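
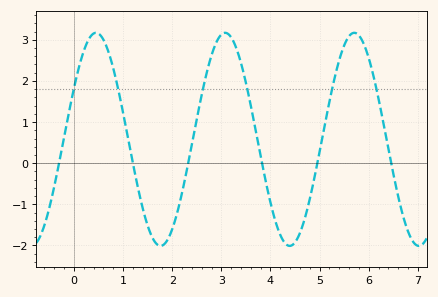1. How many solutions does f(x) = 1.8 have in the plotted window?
6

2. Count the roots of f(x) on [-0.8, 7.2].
6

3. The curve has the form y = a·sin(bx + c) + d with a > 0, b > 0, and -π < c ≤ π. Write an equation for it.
y = 2.59sin(2.39x + 0.5) + 0.58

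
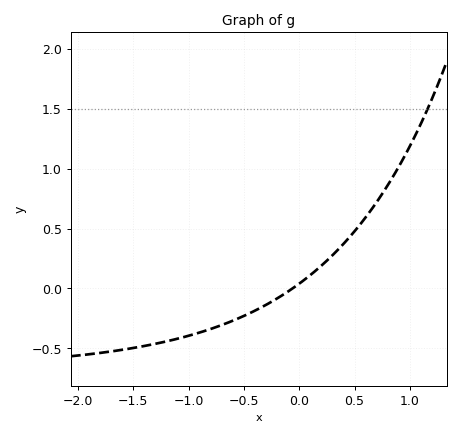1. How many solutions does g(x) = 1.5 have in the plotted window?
1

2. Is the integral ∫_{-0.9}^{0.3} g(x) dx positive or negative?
negative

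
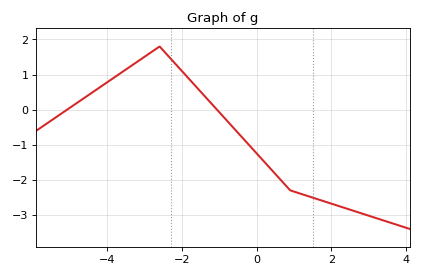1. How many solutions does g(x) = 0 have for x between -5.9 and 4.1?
2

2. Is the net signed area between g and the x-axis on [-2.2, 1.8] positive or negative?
negative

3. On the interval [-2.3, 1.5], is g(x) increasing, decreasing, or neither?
decreasing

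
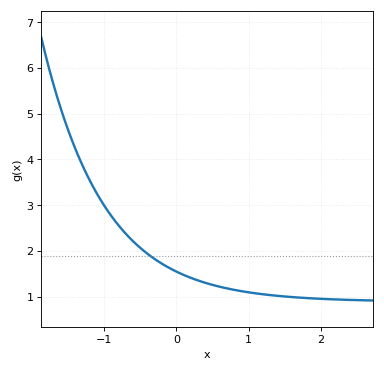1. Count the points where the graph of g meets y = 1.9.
1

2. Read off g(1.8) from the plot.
1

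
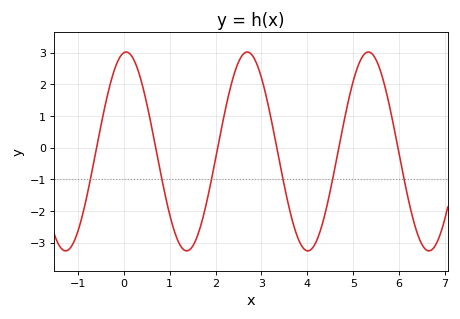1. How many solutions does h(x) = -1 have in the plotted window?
6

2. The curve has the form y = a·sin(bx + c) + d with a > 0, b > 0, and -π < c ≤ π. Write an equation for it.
y = 3.14sin(2.4x + 1.5) - 0.12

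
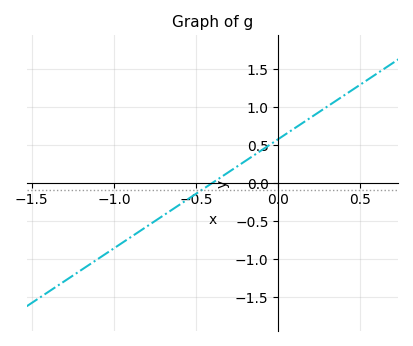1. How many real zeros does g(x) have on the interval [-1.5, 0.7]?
1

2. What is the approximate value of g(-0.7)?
-0.45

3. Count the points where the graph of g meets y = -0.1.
1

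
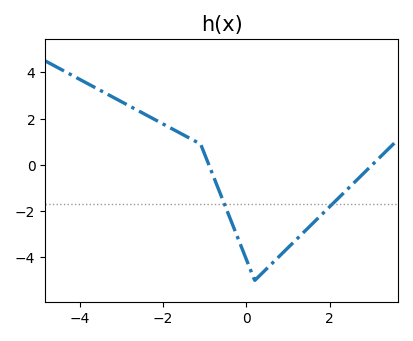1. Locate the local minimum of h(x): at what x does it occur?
0.2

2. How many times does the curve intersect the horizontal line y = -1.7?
2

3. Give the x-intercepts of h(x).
-1, 3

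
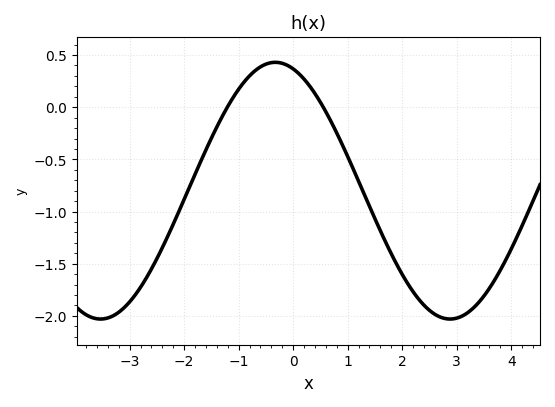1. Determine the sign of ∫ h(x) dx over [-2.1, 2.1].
negative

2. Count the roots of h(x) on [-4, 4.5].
2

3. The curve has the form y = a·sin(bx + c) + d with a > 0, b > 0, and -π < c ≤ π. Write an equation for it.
y = 1.23sin(0.98x + 1.9) - 0.8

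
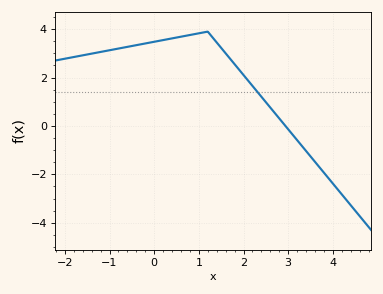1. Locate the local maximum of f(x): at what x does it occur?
1.2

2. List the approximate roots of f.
2.9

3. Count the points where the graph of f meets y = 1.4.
1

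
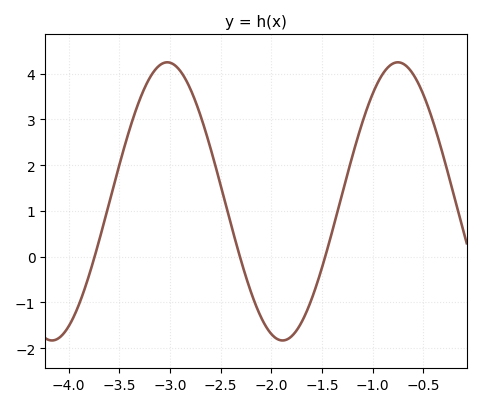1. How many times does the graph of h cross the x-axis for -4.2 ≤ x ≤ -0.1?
3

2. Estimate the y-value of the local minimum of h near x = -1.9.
-1.8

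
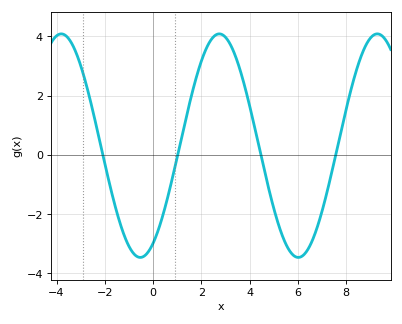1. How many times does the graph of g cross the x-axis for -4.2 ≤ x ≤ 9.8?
4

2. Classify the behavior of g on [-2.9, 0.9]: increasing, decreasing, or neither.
neither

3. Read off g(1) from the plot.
-0.066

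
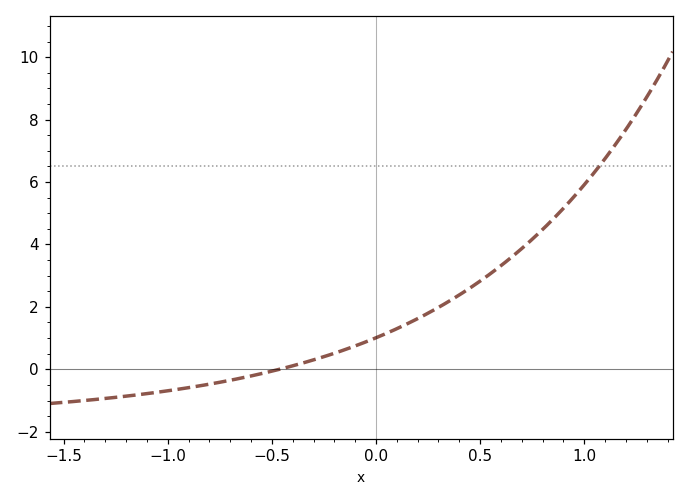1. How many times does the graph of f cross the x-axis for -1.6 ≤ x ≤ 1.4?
1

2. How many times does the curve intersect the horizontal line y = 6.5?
1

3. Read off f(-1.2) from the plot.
-0.8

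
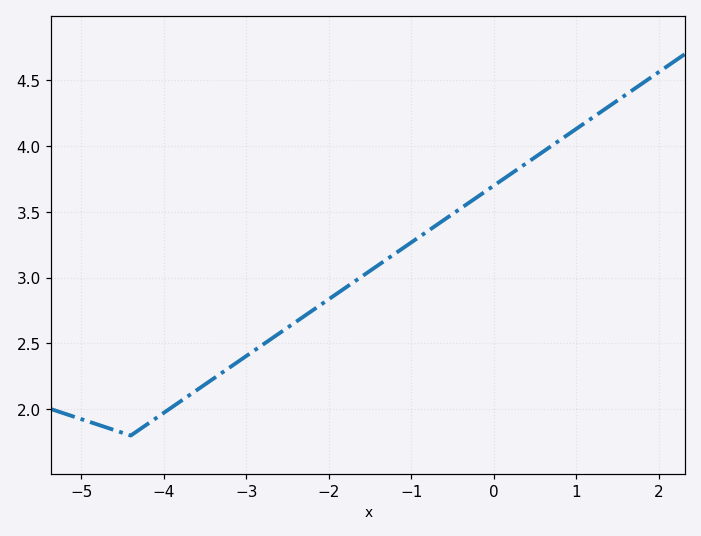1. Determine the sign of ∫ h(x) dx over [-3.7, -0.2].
positive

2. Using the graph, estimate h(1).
4.15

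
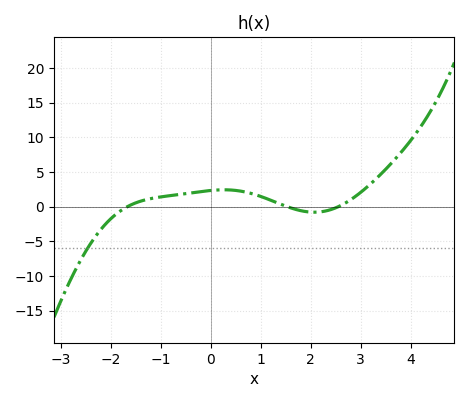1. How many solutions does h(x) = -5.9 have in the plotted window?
1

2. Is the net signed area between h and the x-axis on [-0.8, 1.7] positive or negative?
positive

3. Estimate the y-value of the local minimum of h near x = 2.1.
-1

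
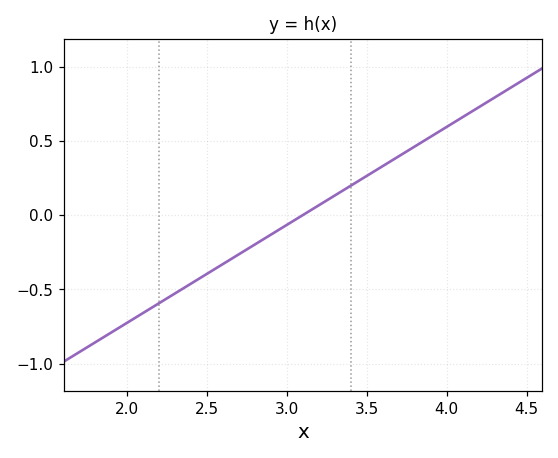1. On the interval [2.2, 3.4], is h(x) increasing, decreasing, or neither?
increasing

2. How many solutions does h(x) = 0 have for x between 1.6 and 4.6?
1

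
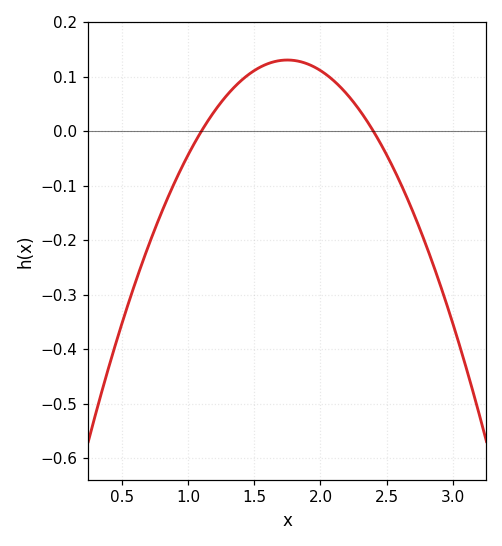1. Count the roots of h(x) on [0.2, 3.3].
2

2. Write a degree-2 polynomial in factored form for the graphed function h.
y = -0.31(x - 1.1)(x - 2.4)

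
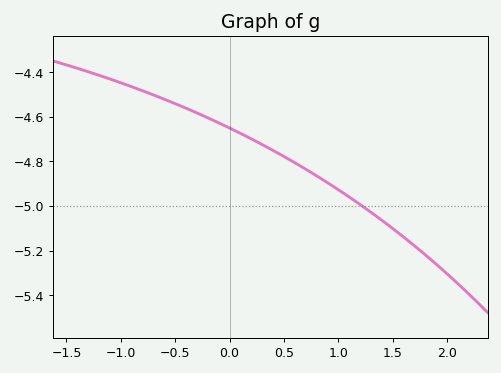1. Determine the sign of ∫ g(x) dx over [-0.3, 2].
negative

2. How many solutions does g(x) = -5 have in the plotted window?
1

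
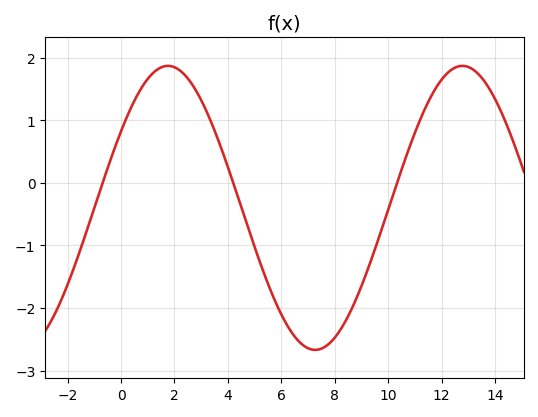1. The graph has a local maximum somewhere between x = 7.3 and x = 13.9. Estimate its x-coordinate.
13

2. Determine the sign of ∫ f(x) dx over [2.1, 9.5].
negative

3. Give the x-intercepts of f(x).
-0.5, 4, 10.5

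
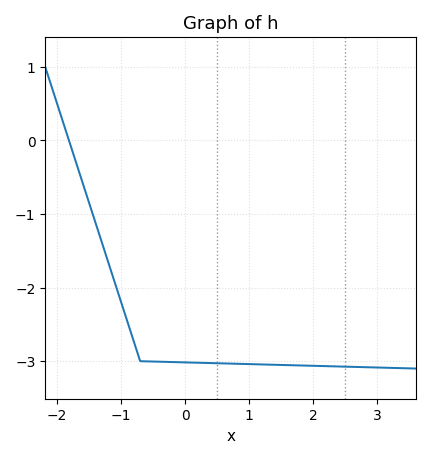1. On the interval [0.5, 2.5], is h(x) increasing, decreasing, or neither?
decreasing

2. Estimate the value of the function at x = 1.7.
-3.1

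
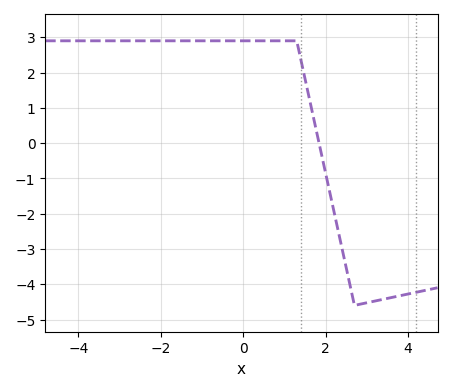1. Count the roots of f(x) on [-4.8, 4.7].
1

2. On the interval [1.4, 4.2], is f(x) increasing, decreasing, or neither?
neither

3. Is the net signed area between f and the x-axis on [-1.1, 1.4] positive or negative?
positive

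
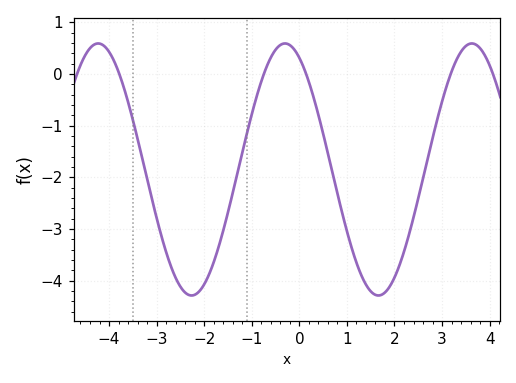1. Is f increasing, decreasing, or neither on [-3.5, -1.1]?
neither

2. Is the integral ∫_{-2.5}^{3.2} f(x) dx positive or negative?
negative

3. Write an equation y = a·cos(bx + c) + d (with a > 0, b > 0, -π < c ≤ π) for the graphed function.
y = 2.44cos(1.6x + 0.482) - 1.85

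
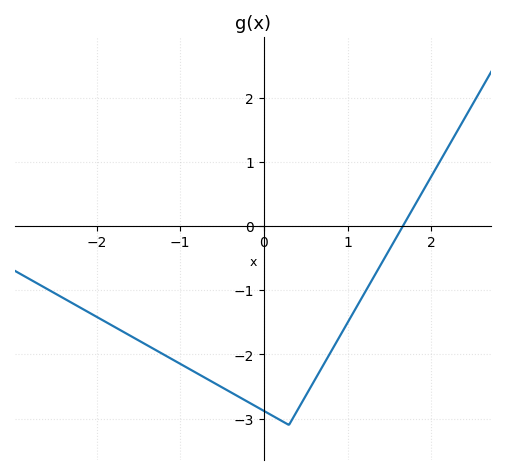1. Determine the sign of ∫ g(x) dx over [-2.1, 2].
negative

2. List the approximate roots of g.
1.66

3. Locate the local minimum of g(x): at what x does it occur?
0.301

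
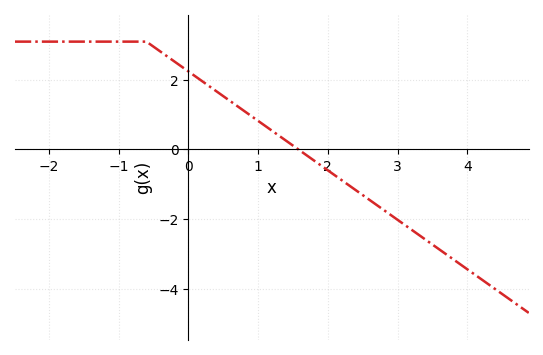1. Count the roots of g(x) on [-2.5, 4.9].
1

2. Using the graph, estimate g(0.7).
1.25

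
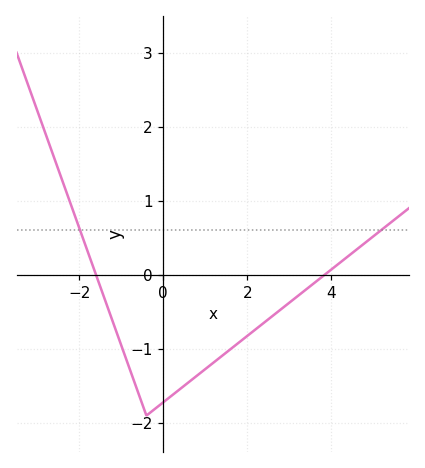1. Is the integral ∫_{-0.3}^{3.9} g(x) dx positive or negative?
negative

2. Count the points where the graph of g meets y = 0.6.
2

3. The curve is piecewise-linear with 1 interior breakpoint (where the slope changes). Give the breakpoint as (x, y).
(-0.4, -1.9)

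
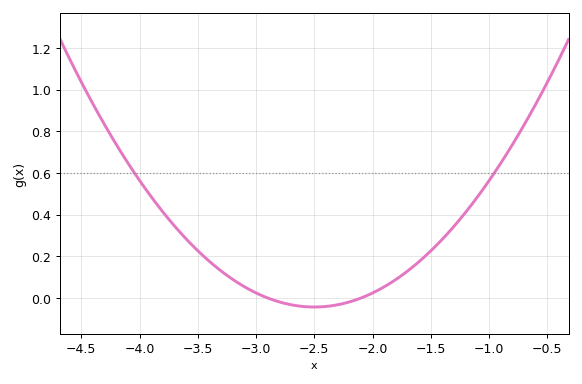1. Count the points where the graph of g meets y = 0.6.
2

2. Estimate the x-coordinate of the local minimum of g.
-2.5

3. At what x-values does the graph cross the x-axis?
-2.9, -2.1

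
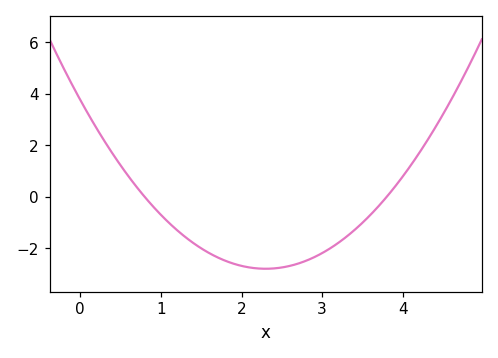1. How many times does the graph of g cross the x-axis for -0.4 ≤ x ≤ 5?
2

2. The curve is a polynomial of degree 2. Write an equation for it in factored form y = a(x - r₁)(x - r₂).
y = 1.24(x - 0.8)(x - 3.8)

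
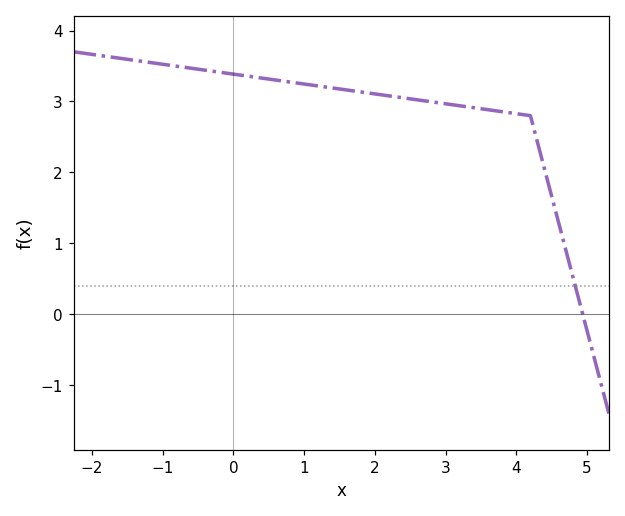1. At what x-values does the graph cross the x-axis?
5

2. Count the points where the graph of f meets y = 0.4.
1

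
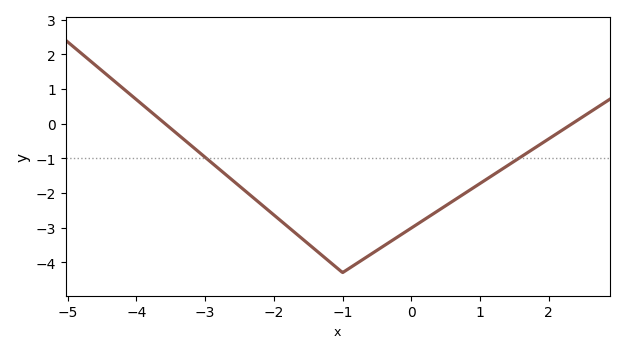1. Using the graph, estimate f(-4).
0.689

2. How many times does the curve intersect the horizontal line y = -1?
2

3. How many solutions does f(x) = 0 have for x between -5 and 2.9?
2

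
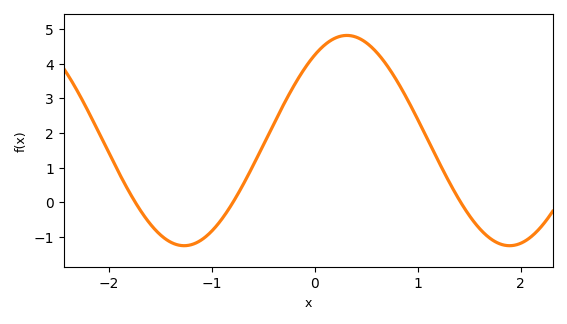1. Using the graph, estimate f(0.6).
4.3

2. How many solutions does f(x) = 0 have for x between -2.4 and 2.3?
3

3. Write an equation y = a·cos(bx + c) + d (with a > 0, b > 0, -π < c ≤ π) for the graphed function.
y = 3.03cos(2x - 0.62) + 1.78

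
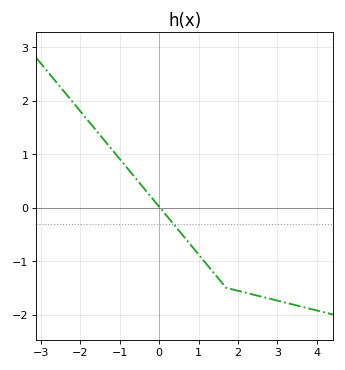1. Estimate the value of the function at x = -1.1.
1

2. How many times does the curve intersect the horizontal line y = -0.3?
1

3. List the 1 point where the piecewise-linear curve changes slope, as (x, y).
(1.7, -1.5)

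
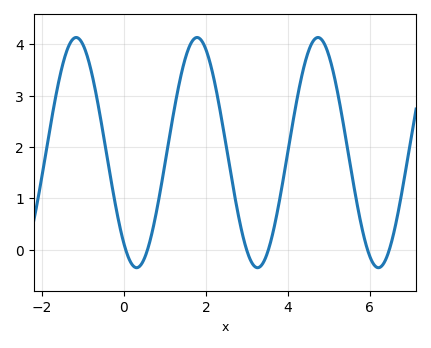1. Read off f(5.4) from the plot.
2.2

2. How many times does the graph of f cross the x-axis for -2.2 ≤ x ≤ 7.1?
6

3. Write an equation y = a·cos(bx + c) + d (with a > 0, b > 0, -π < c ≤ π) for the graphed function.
y = 2.24cos(2.1x + 2.5) + 1.89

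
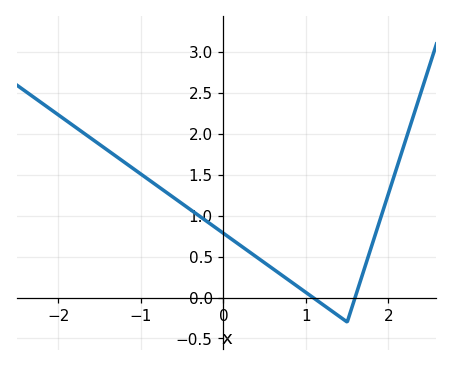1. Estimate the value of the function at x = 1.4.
-0.228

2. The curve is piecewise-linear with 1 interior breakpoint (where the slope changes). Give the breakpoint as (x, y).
(1.5, -0.3)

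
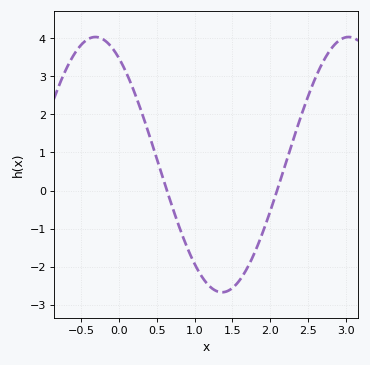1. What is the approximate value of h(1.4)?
-2.7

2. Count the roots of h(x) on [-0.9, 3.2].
2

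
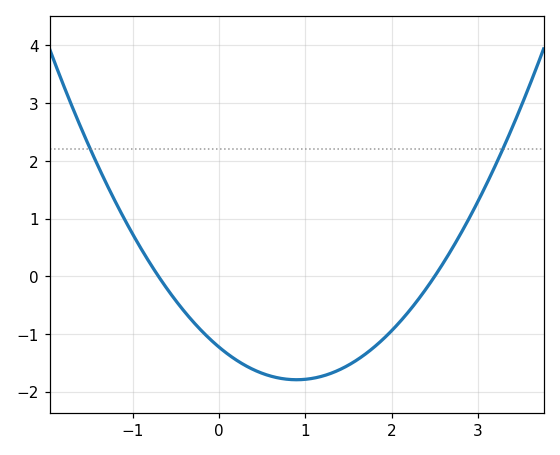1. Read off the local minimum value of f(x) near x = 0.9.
-1.8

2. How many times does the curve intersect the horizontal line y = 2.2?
2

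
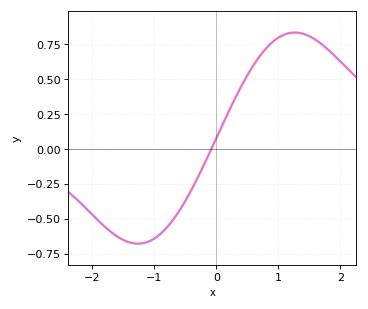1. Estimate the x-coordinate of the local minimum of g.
-1.3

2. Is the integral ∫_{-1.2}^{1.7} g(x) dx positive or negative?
positive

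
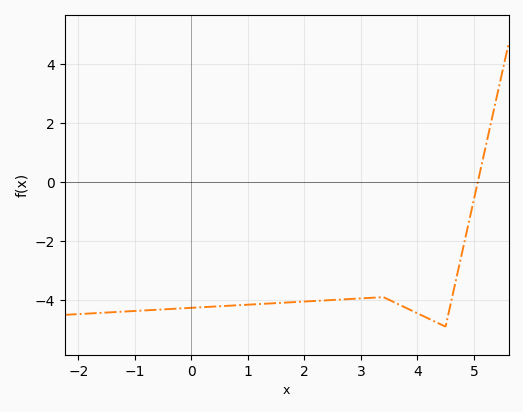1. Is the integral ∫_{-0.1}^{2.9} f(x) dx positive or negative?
negative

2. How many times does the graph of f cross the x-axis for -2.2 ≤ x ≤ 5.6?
1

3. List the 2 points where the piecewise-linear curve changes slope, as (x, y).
(3.4, -3.9); (4.5, -4.9)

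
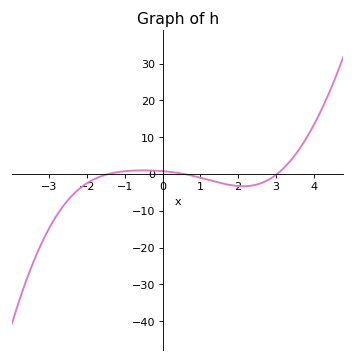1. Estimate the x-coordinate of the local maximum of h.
-0.4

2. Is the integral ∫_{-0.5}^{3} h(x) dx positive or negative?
negative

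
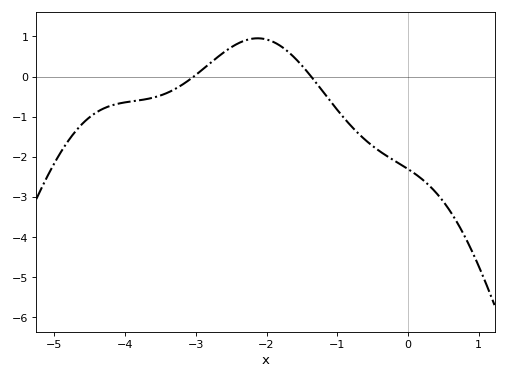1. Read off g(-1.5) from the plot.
0.3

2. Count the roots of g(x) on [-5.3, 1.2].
2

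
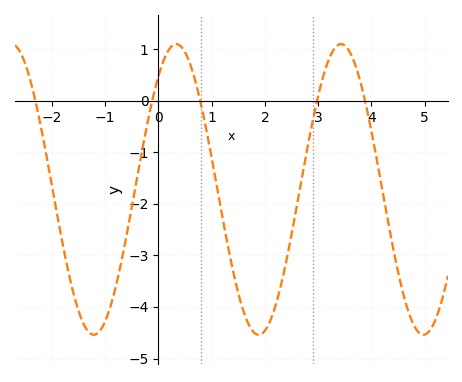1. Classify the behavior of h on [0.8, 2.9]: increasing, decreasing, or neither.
neither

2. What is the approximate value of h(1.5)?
-3.7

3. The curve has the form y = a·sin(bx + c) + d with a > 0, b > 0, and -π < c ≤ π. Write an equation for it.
y = 2.82sin(2x + 0.89) - 1.72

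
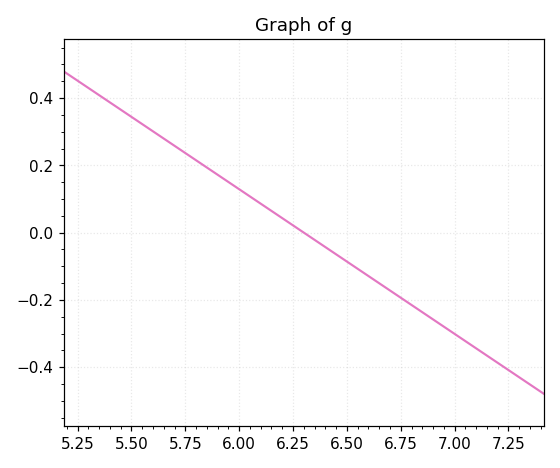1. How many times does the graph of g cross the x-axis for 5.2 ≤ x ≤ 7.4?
1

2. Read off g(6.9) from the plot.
-0.26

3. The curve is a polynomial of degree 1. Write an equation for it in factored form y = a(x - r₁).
y = -0.43(x - 6.3)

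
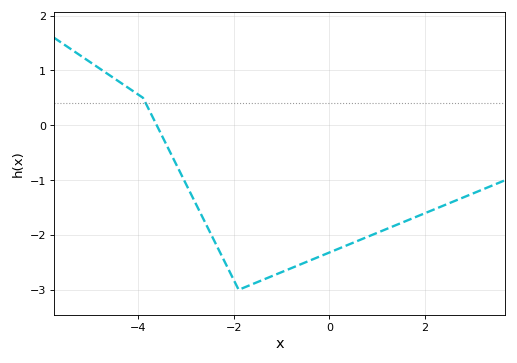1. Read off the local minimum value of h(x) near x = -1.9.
-3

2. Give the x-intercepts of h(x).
-3.6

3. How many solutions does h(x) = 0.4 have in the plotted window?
1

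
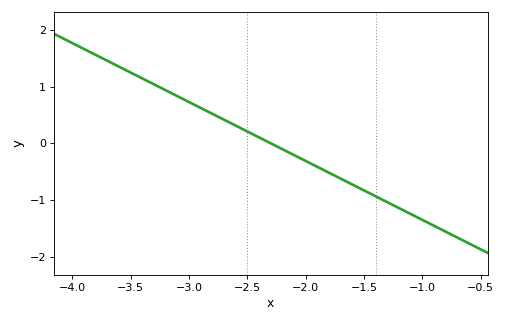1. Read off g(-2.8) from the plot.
0.5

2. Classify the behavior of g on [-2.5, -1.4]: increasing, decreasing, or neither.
decreasing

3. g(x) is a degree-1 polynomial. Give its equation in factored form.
y = -1.04(x + 2.3)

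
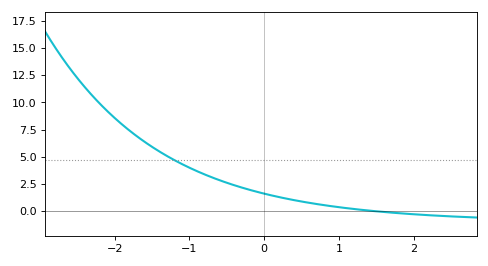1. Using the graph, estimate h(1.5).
-0.035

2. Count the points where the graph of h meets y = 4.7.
1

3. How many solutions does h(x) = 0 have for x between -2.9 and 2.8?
1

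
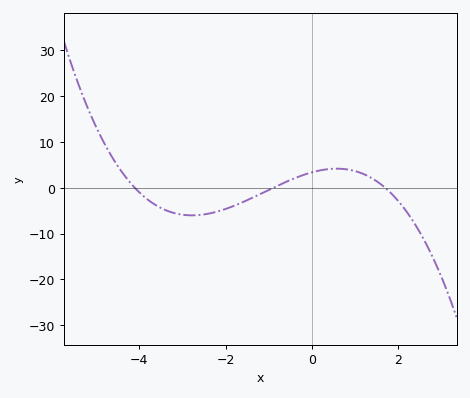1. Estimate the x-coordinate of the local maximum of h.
0.6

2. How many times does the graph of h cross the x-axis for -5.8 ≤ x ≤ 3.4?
3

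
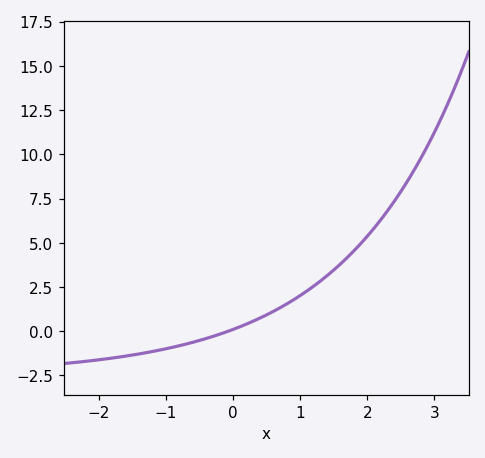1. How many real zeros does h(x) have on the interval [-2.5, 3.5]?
1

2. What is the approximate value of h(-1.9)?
-1.57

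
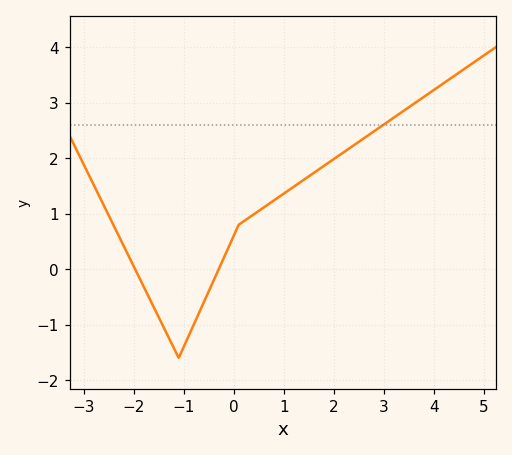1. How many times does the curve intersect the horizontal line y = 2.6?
1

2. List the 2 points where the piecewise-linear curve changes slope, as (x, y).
(-1.1, -1.6); (0.1, 0.8)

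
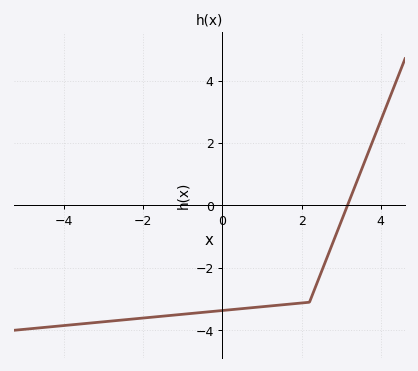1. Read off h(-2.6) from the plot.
-3.68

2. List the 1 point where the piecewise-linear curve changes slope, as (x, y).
(2.2, -3.1)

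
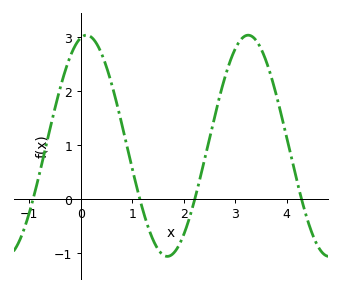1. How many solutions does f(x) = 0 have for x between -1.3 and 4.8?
4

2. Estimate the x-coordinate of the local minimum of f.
1.68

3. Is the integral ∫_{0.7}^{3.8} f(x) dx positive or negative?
positive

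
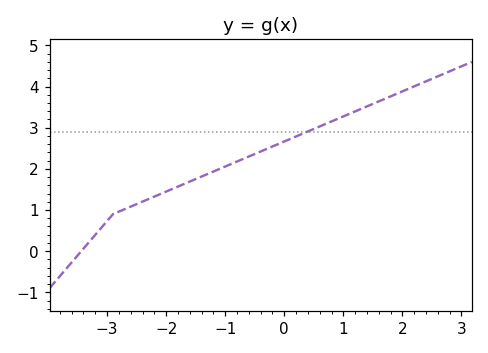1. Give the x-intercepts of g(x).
-3.4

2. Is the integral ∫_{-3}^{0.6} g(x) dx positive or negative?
positive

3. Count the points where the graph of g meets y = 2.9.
1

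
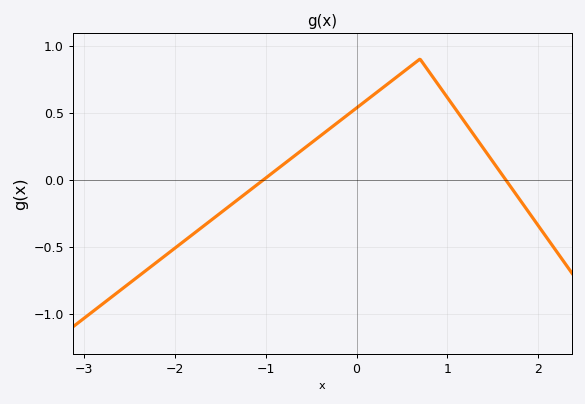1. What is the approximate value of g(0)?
0.534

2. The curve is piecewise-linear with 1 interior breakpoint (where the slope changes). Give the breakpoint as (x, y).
(0.7, 0.9)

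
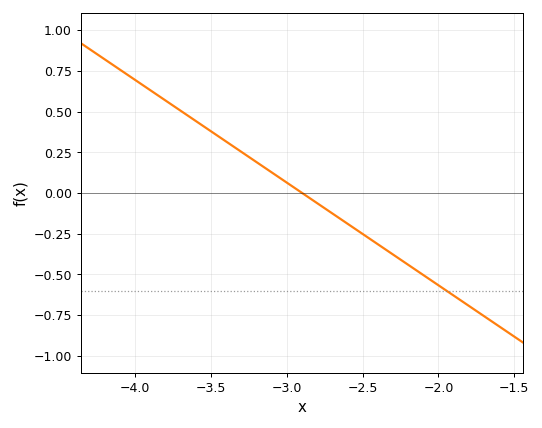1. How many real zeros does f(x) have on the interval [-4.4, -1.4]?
1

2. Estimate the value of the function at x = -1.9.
-0.63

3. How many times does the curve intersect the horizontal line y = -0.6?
1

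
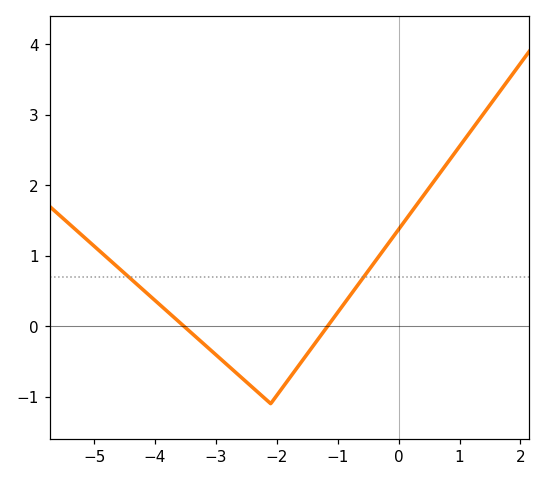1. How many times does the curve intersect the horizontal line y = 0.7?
2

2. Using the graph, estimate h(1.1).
2.67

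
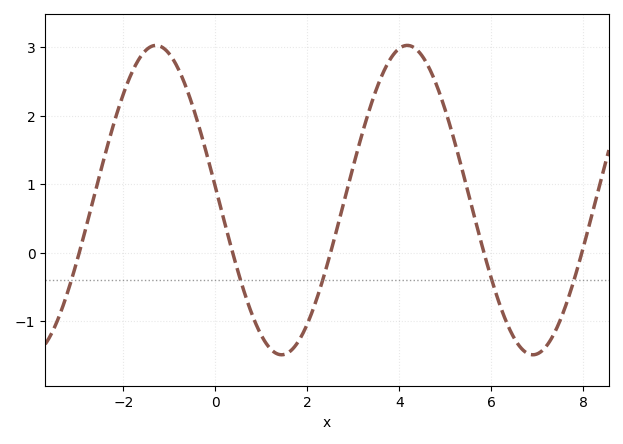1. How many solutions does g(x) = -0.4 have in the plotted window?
5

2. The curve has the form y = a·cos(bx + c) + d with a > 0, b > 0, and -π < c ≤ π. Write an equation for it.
y = 2.26cos(1.15x + 1.48) + 0.77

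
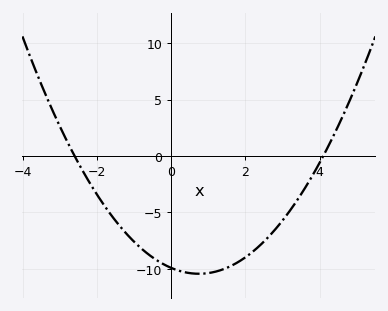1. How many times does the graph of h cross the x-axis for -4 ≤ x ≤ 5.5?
2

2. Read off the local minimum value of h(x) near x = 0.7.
-10.5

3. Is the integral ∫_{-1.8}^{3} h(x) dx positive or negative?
negative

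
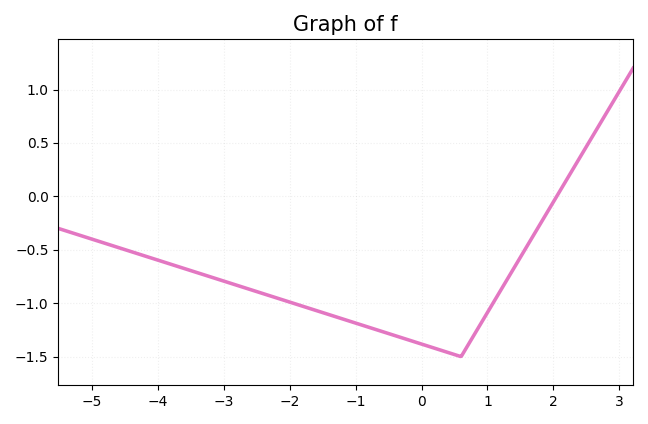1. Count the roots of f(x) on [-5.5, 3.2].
1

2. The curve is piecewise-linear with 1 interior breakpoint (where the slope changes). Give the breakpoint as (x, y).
(0.6, -1.5)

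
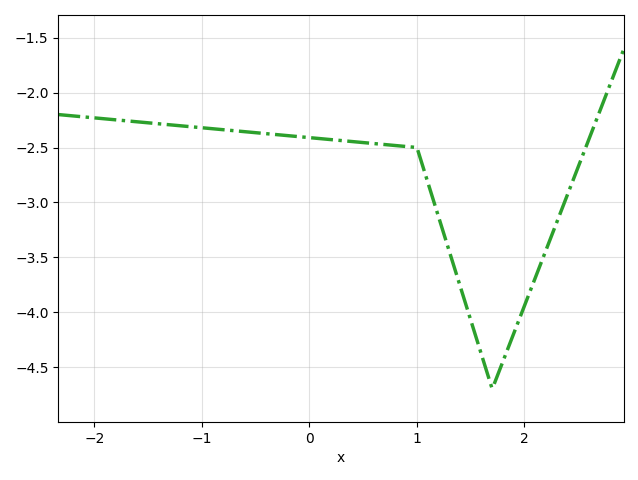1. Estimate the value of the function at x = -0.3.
-2.38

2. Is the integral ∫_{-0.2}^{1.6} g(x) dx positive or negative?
negative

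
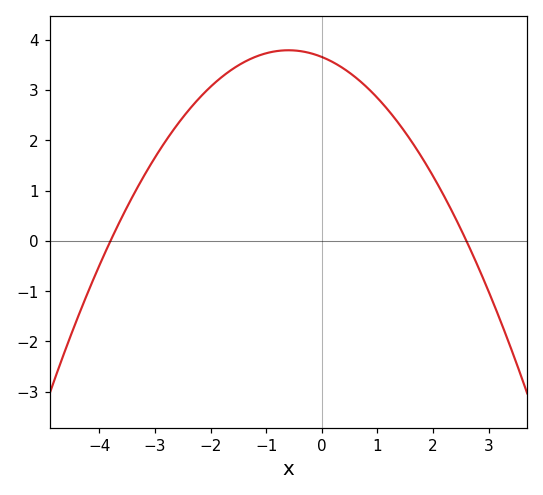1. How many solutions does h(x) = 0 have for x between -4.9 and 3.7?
2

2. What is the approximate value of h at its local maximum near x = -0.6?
3.8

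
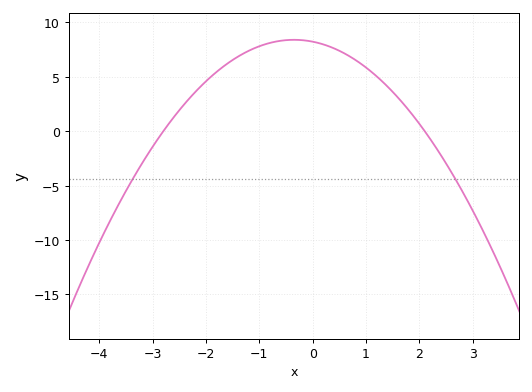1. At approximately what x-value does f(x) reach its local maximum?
-0.35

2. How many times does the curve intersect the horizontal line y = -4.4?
2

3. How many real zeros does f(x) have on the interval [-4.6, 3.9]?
2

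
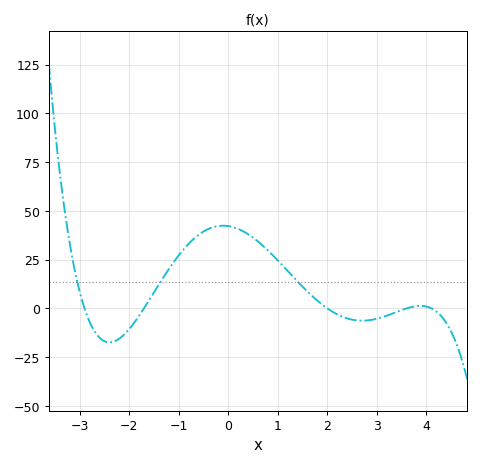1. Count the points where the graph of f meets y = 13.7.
3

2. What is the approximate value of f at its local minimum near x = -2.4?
-17.4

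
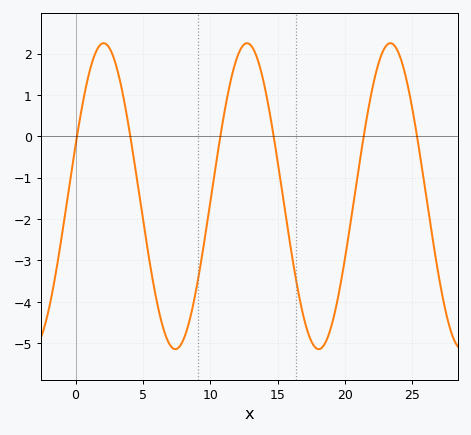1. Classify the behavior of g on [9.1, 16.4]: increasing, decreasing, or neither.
neither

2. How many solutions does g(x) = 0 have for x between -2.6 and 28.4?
6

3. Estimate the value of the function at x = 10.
-1.61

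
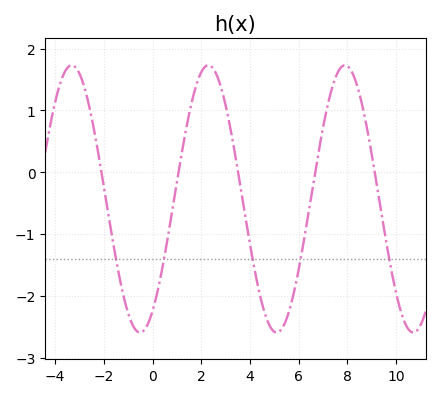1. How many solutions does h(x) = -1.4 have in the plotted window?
5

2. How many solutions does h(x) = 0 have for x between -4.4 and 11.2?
5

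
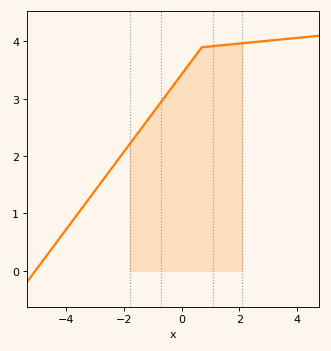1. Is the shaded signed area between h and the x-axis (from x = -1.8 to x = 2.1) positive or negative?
positive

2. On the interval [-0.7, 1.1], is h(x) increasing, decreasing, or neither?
increasing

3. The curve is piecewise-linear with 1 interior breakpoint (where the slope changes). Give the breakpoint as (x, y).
(0.7, 3.9)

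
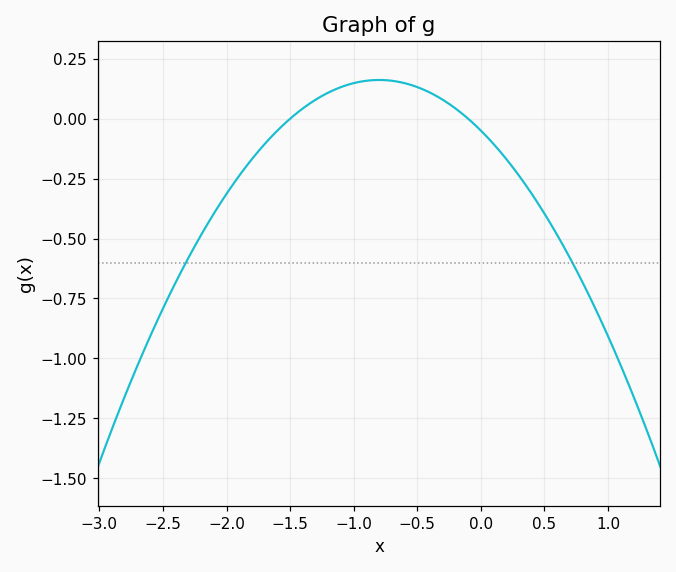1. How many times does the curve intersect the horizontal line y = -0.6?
2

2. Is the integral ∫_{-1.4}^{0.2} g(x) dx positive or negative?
positive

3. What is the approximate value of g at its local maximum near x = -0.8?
0.162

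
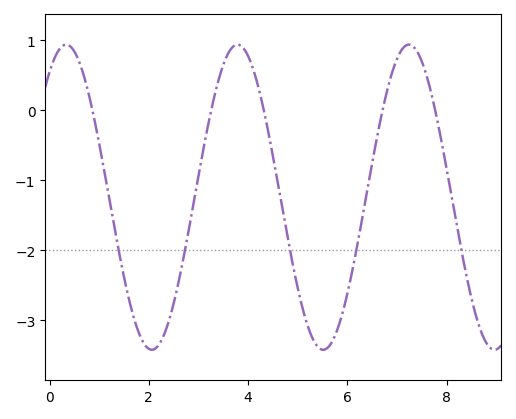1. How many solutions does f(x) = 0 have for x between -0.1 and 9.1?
5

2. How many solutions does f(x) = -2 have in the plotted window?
5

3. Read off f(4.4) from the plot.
-0.282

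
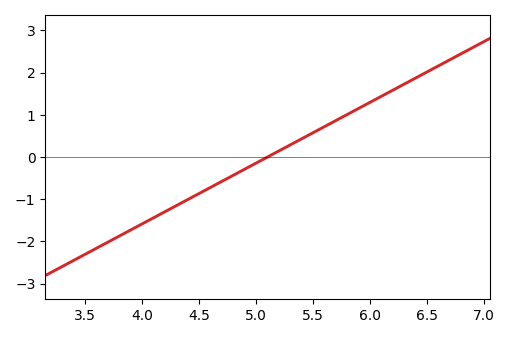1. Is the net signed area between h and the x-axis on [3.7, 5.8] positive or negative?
negative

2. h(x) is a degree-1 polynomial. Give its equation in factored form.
y = 1.44(x - 5.1)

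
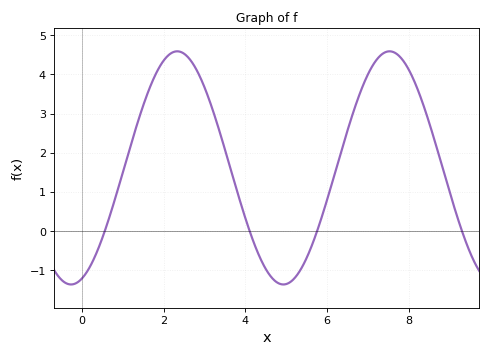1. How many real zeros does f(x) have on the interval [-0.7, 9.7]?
4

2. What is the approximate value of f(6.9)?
3.8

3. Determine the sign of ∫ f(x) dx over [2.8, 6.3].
positive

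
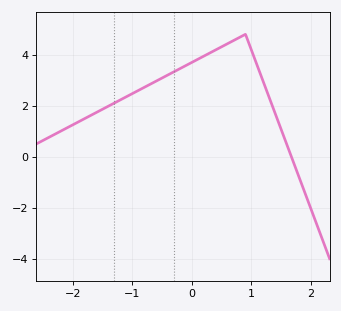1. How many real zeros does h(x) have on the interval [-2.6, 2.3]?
1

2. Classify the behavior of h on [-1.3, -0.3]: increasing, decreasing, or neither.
increasing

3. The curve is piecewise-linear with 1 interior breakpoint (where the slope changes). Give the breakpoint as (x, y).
(0.9, 4.8)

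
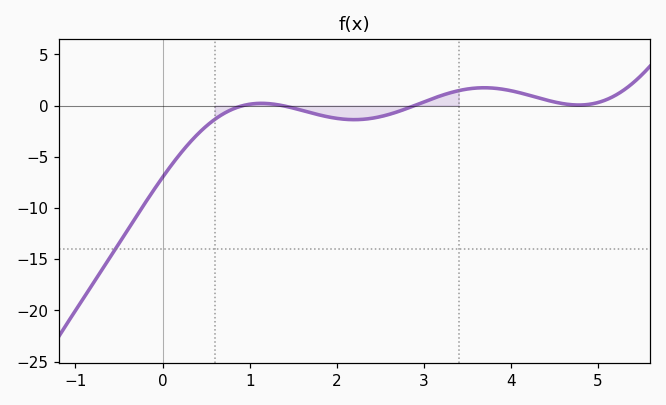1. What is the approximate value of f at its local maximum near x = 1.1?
0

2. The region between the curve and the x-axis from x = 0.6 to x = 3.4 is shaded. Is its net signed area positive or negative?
negative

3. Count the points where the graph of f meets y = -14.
1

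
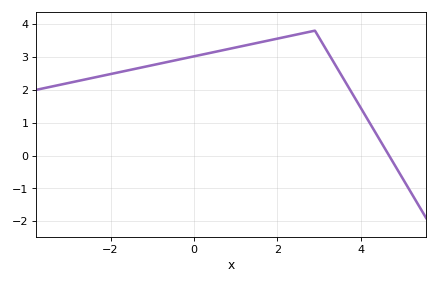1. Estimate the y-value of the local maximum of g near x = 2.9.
3.8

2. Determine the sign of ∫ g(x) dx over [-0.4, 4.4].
positive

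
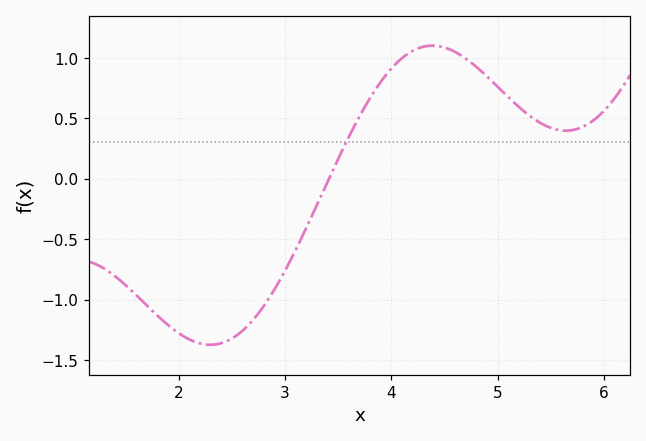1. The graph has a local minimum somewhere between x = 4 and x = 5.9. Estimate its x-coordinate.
5.64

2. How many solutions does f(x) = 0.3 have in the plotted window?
1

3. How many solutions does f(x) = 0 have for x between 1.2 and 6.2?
1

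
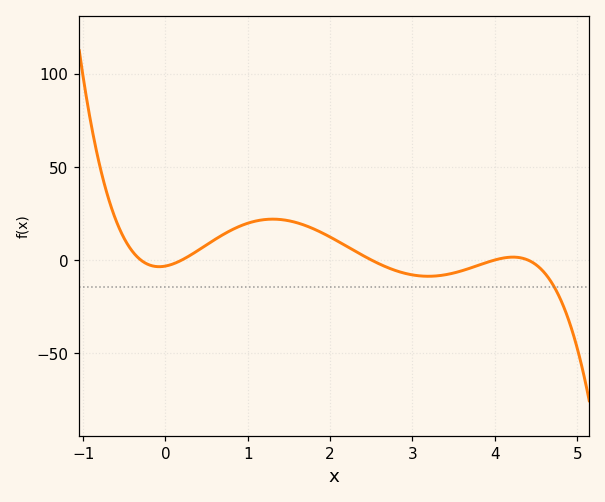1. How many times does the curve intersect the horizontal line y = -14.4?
1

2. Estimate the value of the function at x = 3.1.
-10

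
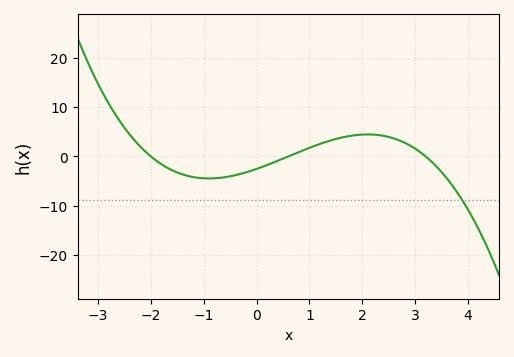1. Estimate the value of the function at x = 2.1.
4.46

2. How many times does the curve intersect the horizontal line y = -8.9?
1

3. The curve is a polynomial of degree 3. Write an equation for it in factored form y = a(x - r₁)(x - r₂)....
y = -0.66(x + 2)(x - 0.6)(x - 3.2)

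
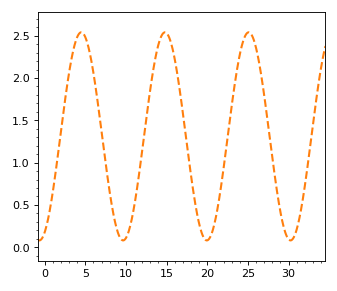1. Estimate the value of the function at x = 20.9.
0.3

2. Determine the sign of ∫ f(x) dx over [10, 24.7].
positive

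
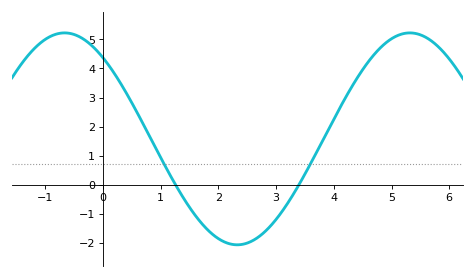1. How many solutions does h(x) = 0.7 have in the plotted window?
2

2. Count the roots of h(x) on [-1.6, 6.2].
2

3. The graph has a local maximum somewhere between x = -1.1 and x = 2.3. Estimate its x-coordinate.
-0.6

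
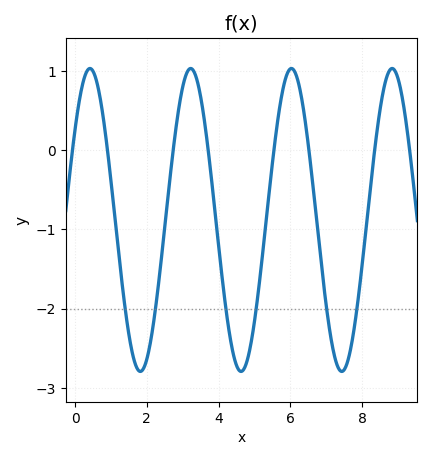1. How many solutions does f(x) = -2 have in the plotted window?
6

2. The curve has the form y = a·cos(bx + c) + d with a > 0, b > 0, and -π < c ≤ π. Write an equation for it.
y = 1.91cos(2.2x - 0.93) - 0.88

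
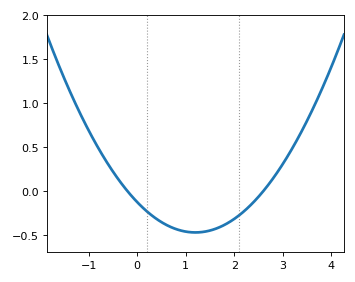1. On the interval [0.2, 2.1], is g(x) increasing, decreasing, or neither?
neither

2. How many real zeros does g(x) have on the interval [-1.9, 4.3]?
2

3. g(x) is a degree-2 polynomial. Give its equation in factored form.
y = 0.24(x + 0.2)(x - 2.6)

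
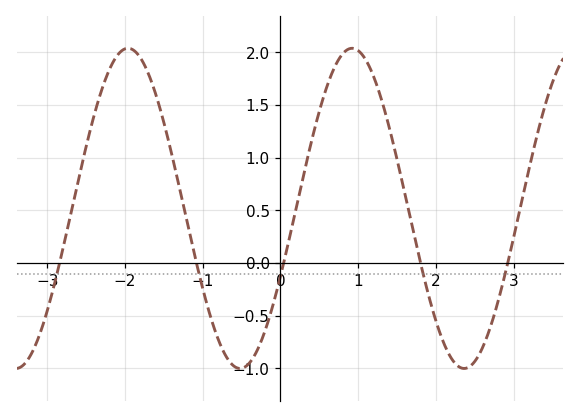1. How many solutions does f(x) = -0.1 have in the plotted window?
5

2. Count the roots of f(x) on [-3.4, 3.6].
5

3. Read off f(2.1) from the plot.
-0.756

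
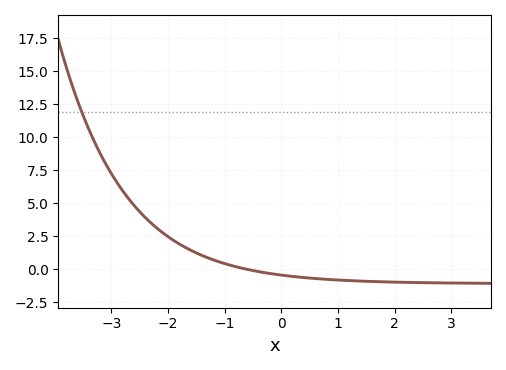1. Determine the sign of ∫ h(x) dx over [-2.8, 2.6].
positive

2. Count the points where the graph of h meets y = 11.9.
1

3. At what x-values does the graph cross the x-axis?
-0.597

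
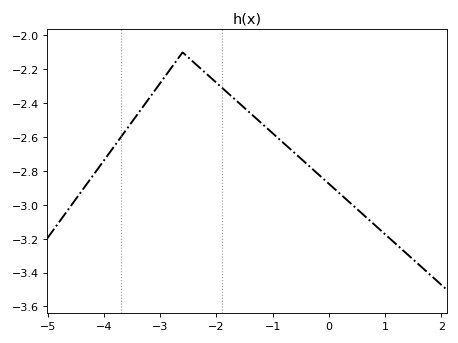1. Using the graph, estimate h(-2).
-2.28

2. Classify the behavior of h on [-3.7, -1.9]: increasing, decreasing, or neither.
neither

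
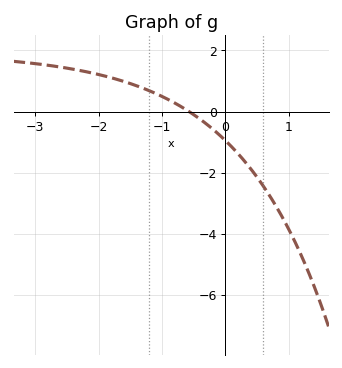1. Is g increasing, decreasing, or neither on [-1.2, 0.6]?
decreasing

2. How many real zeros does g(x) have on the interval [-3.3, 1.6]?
1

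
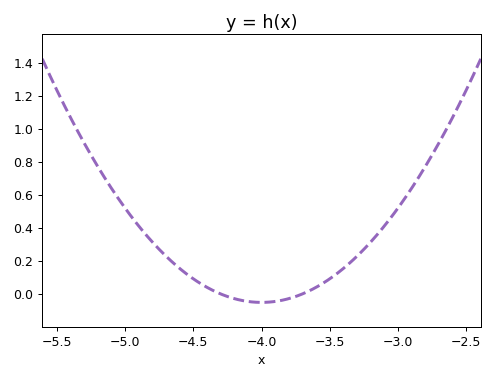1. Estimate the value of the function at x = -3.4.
0.154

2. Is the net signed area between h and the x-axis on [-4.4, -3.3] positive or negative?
positive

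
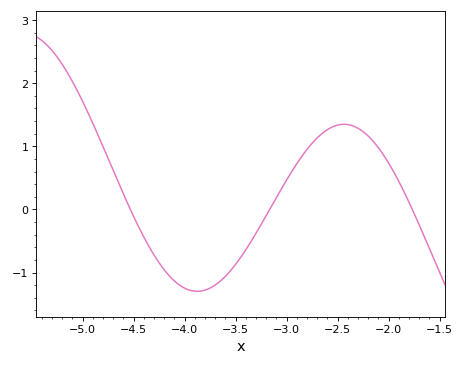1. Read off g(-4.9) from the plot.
1.4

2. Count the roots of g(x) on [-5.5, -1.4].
3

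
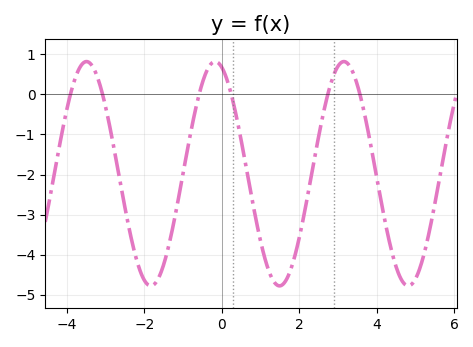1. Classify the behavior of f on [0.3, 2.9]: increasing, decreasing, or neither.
neither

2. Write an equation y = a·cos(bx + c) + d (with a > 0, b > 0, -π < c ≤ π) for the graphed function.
y = 2.8cos(1.89x + 0.32) - 1.98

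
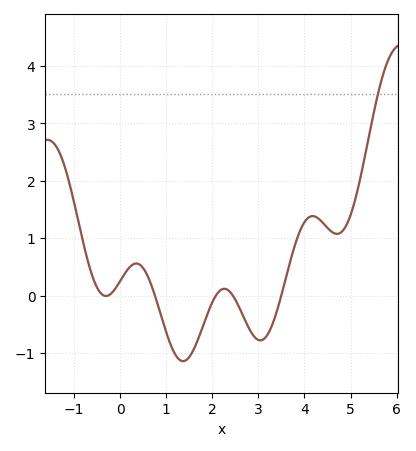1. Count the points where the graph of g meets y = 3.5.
1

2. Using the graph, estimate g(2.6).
-0.233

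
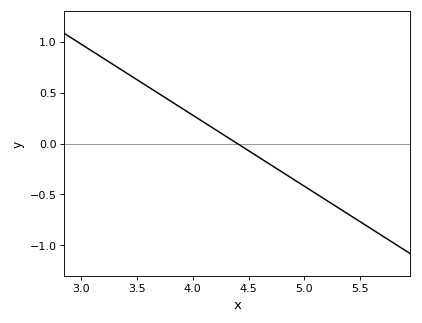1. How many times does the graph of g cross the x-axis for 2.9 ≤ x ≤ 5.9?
1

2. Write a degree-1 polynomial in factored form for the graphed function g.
y = -0.7(x - 4.4)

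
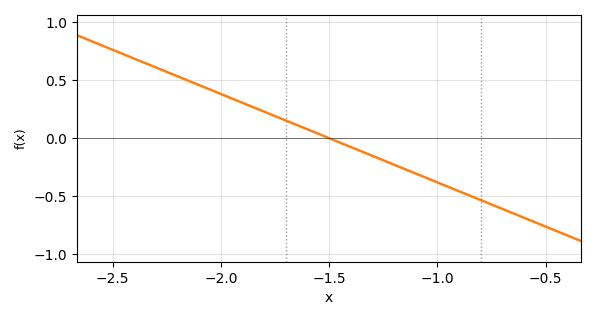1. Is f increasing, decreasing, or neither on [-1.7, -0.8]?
decreasing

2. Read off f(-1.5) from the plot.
0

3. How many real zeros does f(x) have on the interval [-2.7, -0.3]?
1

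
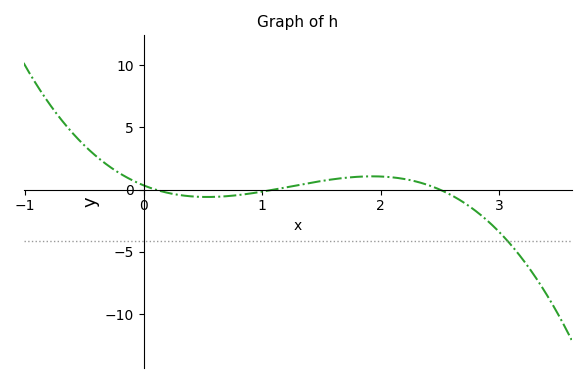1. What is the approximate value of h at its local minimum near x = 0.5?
-0.594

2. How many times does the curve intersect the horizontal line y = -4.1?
1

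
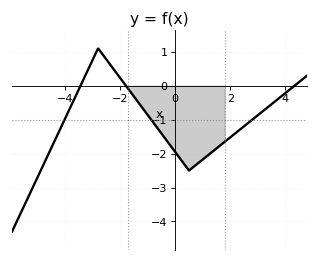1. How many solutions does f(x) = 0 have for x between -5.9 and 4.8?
3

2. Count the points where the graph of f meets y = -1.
3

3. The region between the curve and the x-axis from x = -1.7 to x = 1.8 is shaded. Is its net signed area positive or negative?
negative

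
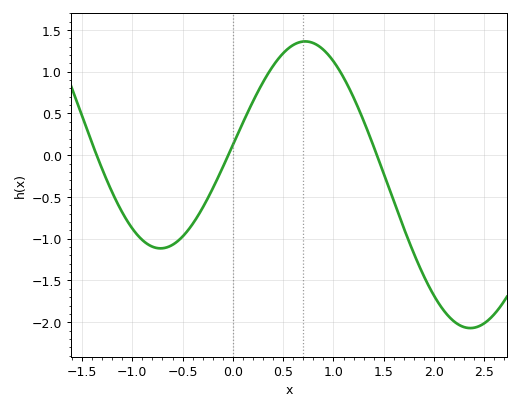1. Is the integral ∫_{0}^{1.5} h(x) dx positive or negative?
positive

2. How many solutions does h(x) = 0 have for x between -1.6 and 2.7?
3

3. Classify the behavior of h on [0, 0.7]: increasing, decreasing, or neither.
increasing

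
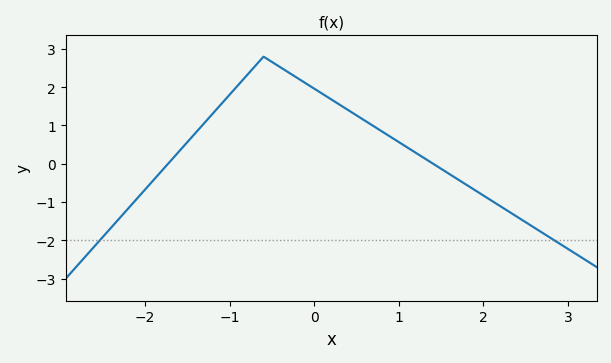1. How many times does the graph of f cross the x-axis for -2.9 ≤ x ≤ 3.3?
2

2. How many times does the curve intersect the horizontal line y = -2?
2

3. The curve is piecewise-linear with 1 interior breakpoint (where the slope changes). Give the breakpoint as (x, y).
(-0.6, 2.8)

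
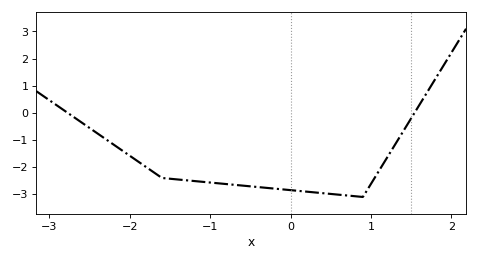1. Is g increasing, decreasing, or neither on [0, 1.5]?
neither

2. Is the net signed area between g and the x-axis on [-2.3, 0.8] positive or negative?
negative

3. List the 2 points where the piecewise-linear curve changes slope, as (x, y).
(-1.6, -2.4); (0.9, -3.1)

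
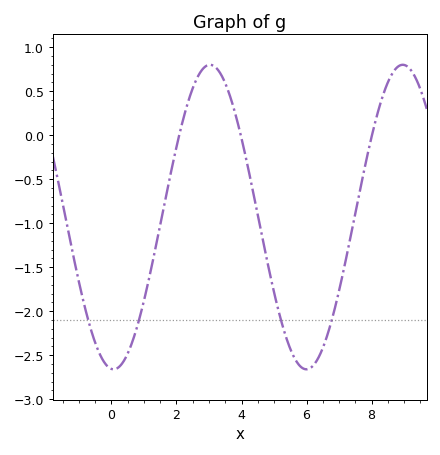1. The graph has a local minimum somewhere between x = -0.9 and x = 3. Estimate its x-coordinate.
0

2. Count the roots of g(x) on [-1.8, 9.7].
3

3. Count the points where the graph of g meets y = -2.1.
4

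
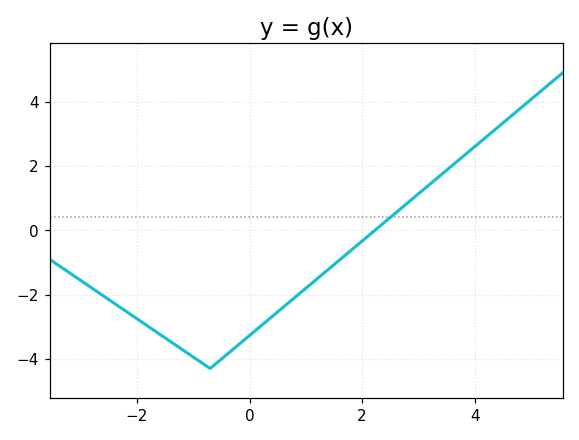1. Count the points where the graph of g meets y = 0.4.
1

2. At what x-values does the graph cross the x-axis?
2.2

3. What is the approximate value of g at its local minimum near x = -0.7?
-4.2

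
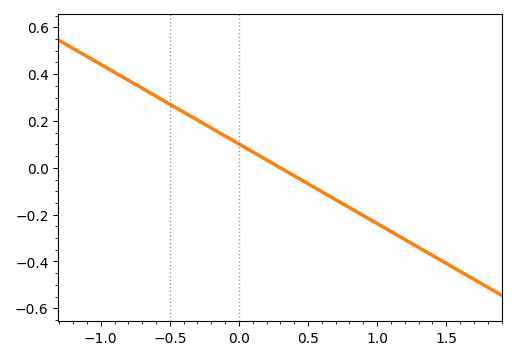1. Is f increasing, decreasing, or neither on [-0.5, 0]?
decreasing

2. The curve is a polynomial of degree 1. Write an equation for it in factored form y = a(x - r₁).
y = -0.34(x - 0.3)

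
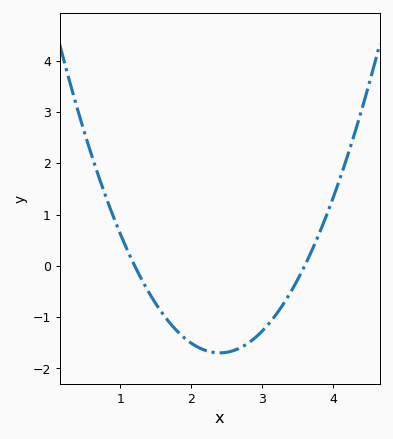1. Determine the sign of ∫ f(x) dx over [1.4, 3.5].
negative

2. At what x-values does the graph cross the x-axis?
1.2, 3.6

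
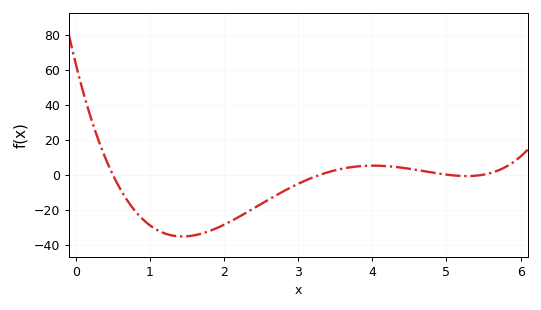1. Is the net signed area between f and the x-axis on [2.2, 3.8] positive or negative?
negative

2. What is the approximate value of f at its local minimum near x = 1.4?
-35.4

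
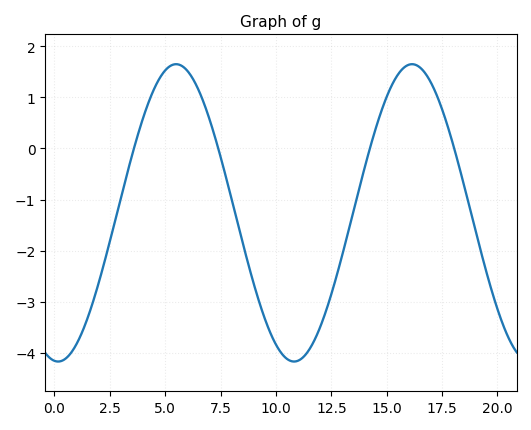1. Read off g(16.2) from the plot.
1.6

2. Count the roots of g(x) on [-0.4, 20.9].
4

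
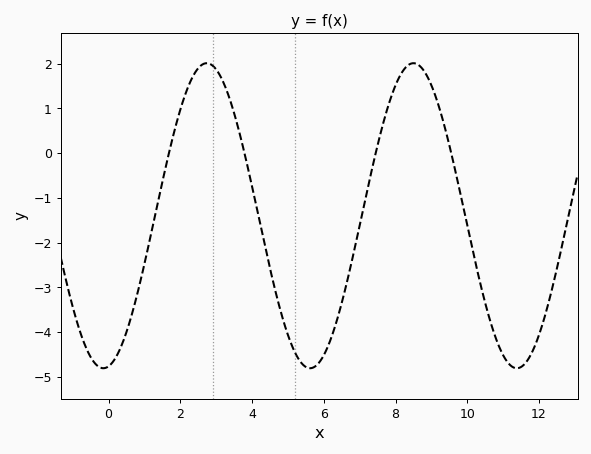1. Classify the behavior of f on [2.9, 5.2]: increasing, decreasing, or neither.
decreasing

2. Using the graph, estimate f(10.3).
-2.7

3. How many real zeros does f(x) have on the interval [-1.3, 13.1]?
4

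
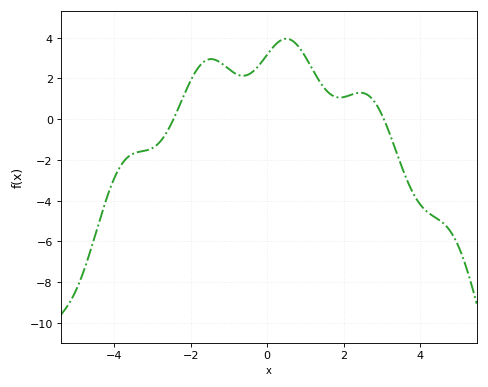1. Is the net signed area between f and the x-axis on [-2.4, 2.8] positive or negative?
positive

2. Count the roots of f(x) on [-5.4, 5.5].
2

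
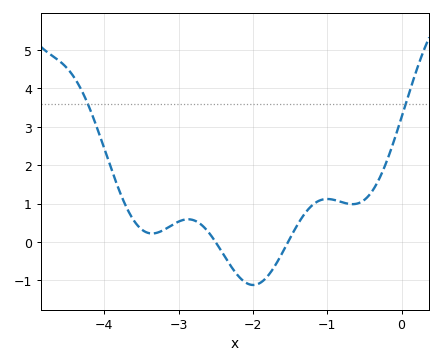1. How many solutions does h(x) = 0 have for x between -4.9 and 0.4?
2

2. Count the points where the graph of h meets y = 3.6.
2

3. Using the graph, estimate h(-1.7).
-0.608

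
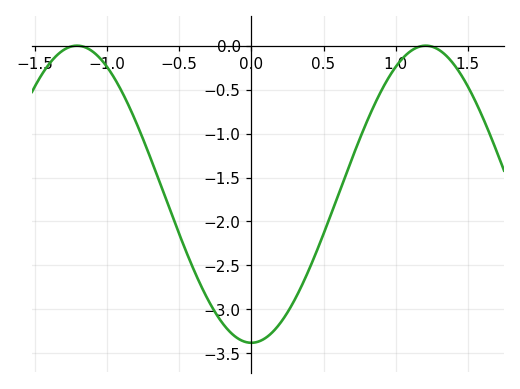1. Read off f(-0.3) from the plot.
-2.89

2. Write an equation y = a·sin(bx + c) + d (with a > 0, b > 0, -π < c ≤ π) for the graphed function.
y = 1.69sin(2.6x - 1.57) - 1.69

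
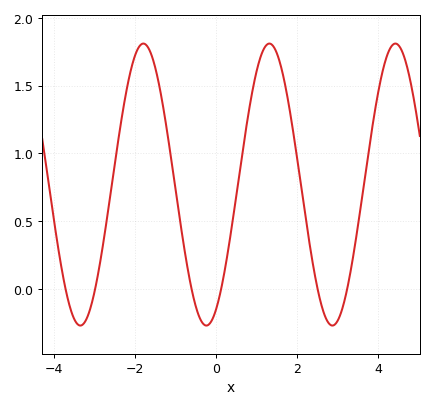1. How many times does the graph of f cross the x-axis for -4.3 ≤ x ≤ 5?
6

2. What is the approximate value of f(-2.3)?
1.3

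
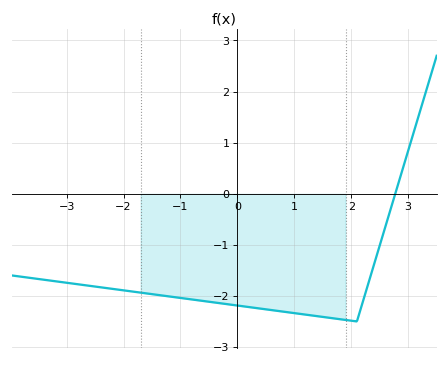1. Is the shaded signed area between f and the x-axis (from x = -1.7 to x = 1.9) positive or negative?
negative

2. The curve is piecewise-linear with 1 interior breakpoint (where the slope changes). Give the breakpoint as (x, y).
(2.1, -2.5)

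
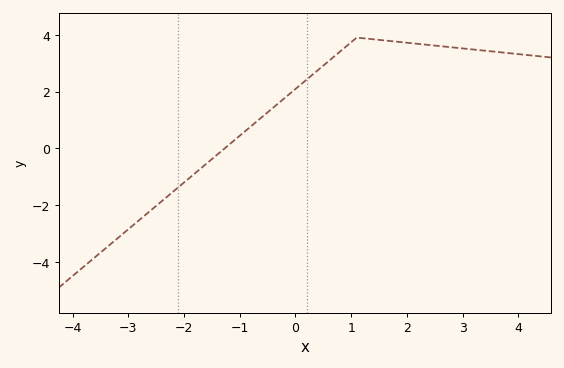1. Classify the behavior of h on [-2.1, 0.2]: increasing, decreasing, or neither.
increasing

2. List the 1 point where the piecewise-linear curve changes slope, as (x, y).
(1.1, 3.9)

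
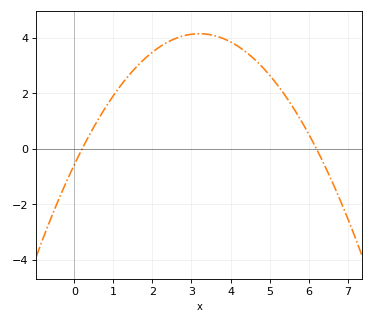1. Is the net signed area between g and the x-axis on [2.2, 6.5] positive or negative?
positive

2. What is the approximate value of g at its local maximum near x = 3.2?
4.14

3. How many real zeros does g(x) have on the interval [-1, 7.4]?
2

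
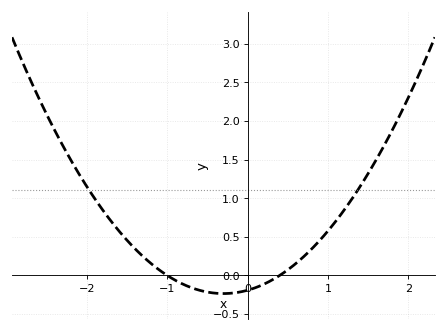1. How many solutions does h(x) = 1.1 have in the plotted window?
2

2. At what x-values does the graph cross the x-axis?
-1, 0.4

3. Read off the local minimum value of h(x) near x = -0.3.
-0.25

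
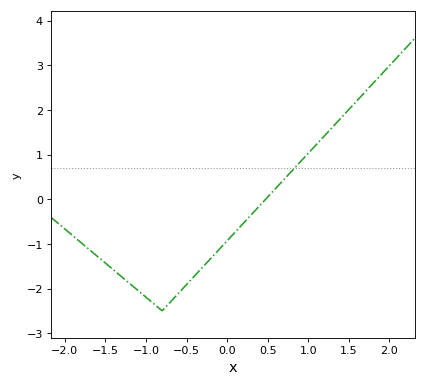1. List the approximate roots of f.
0.5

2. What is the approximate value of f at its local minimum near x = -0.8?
-2.5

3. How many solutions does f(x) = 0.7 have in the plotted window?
1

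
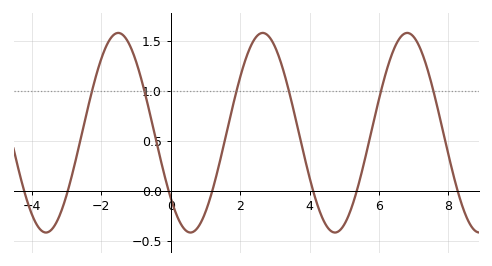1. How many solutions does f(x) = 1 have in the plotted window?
6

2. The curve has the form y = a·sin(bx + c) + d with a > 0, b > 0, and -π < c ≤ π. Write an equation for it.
y = 1sin(1.51x - 2.43) + 0.58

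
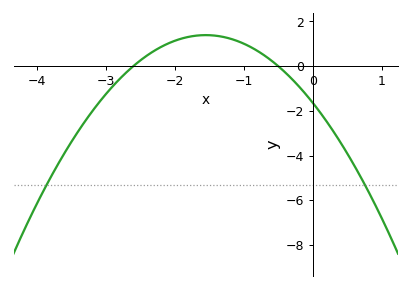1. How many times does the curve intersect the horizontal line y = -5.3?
2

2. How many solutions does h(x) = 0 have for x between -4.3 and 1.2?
2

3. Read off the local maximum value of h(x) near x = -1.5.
1.39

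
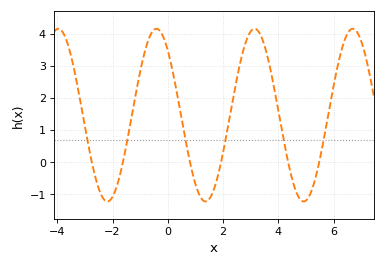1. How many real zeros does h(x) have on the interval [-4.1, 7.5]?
6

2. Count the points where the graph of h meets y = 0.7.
6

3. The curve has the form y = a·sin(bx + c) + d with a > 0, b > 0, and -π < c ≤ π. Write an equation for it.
y = 2.69sin(1.77x + 2.3) + 1.46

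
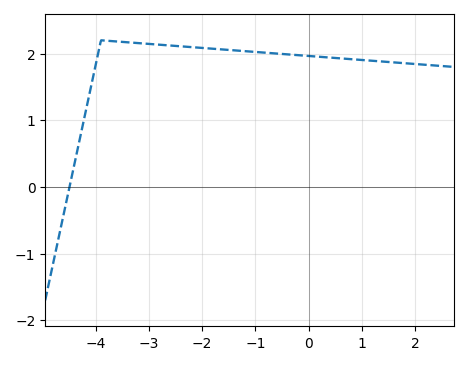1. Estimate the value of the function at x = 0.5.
1.9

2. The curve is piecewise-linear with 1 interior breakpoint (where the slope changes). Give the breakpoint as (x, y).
(-3.9, 2.2)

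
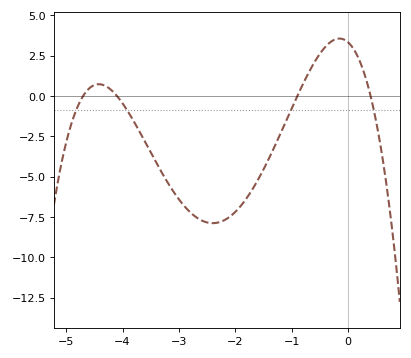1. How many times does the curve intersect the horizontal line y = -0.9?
4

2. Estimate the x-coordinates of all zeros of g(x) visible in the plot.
-4.7, -4.1, -0.9, 0.4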